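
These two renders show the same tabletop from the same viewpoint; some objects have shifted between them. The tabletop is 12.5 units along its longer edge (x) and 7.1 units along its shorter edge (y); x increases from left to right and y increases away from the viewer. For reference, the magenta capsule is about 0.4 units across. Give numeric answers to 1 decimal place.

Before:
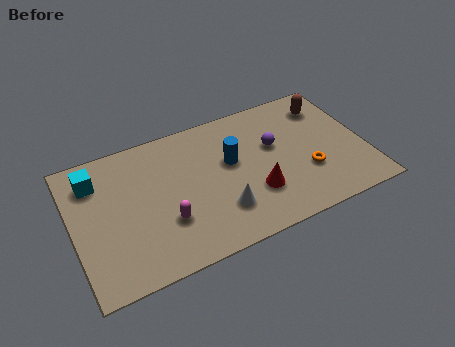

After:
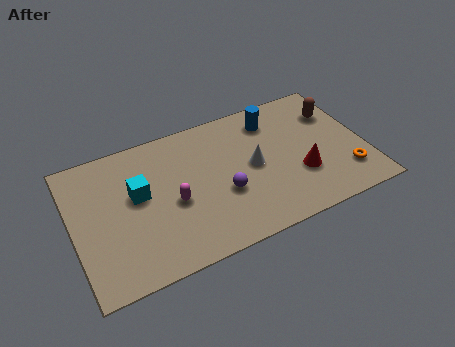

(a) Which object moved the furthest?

the purple sphere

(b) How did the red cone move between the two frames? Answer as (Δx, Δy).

(2.0, 0.2)

The red cone was at about (7.6, 2.2) and moved to about (9.6, 2.4).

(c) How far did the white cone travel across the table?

2.3

The white cone moved from about (6.1, 1.9) to (7.7, 3.6), a distance of √(1.6² + 1.7²) ≈ 2.3.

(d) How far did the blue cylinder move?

2.5

The blue cylinder was near (6.8, 4.2) before and (8.8, 5.7) after, so it travelled √(2.0² + 1.5²) ≈ 2.5 units.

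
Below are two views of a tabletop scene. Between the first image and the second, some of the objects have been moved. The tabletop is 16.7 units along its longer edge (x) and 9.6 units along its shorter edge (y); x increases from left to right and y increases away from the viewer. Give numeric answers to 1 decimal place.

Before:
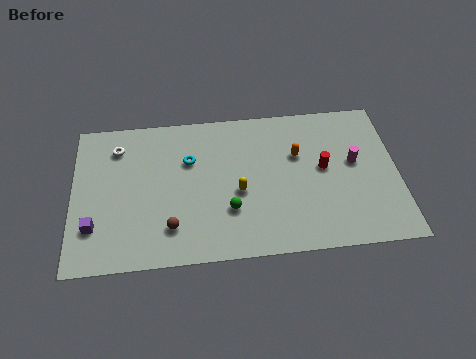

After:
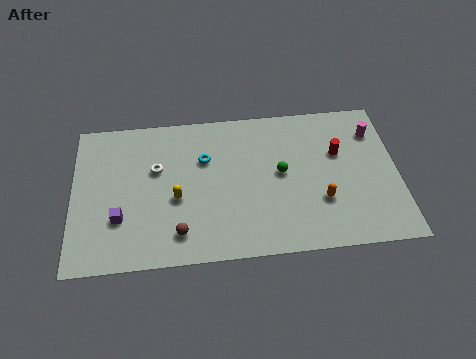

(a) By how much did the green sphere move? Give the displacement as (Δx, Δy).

(2.7, 2.1)

The green sphere was at about (8.0, 3.0) and moved to about (10.7, 5.1).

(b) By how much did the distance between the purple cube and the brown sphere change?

-0.7

Before: roughly 3.9 units apart; after: 3.2. That's 0.7 units closer together.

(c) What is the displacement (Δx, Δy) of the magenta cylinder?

(1.1, 1.9)

The magenta cylinder started near (14.5, 5.4) and ended near (15.6, 7.3).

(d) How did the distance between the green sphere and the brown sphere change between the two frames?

+3.1

The distance was about 3.1 in the first image and 6.2 in the second, so they moved 3.1 units further apart.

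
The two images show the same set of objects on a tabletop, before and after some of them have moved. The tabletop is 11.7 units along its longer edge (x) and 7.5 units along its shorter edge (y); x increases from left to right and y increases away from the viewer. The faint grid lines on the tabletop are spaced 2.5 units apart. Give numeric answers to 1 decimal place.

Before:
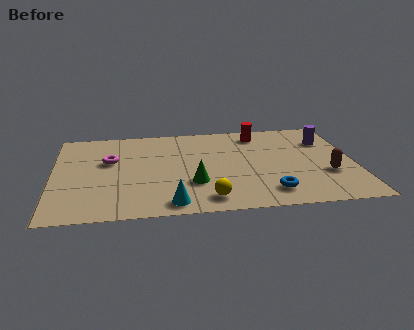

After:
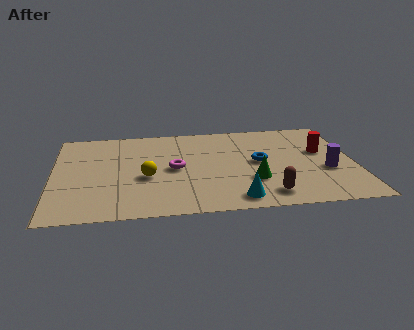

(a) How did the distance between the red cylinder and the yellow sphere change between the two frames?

+1.4

They were about 5.6 units apart before and 7.0 after — 1.4 units further apart.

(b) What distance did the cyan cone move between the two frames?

2.5

From (4.5, 0.9) to (7.0, 1.0), the cyan cone covered √(2.5² + 0.1²) ≈ 2.5 units.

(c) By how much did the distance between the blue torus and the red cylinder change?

-2.3

Before: roughly 4.9 units apart; after: 2.6. That's 2.3 units closer together.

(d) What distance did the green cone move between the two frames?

2.3

The green cone was near (5.4, 2.4) before and (7.7, 2.4) after, so it travelled √(2.3² + 0.0²) ≈ 2.3 units.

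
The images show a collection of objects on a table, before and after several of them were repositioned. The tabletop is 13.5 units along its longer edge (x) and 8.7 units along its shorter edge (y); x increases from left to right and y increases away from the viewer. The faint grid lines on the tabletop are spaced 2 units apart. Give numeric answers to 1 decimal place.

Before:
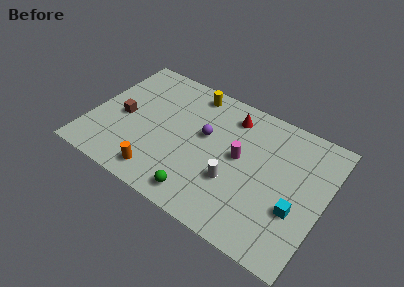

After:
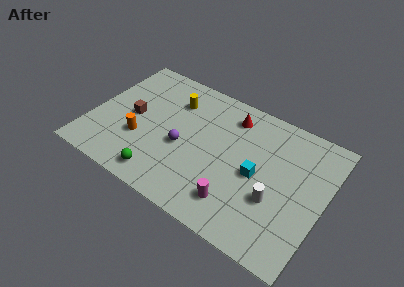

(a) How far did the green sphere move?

2.3

The green sphere was near (6.9, 1.2) before and (4.6, 1.2) after, so it travelled √(2.3² + 0.0²) ≈ 2.3 units.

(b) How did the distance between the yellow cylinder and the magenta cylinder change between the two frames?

+2.1

They were about 4.4 units apart before and 6.5 after — 2.1 units further apart.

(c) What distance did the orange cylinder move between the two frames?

2.3

The orange cylinder was near (4.5, 1.3) before and (3.0, 3.0) after, so it travelled √(1.5² + 1.7²) ≈ 2.3 units.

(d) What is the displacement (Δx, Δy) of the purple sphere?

(-1.1, -1.4)

From the two frames, the purple sphere sits at roughly (6.5, 5.1) before and (5.4, 3.7) after.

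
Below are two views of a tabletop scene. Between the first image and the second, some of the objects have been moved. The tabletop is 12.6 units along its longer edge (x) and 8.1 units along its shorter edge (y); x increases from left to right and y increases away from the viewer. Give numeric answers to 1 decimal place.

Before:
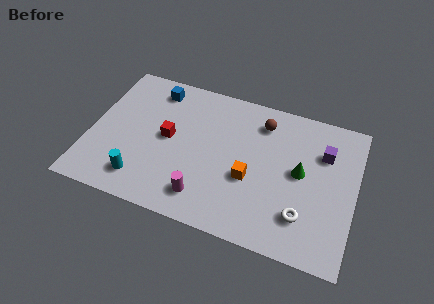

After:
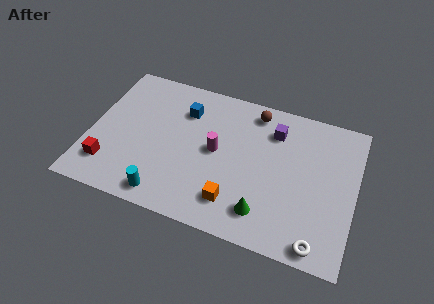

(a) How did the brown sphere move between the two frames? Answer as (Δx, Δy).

(-0.4, 0.5)

The brown sphere started near (8.0, 6.5) and ended near (7.6, 7.0).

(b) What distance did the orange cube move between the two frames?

1.6

From (7.7, 3.2) to (7.1, 1.7), the orange cube covered √(0.6² + 1.5²) ≈ 1.6 units.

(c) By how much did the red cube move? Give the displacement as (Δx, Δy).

(-2.6, -2.4)

From the two frames, the red cube sits at roughly (3.7, 4.2) before and (1.1, 1.8) after.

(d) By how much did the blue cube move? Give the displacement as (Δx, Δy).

(1.5, -0.8)

From the two frames, the blue cube sits at roughly (2.8, 6.8) before and (4.3, 6.0) after.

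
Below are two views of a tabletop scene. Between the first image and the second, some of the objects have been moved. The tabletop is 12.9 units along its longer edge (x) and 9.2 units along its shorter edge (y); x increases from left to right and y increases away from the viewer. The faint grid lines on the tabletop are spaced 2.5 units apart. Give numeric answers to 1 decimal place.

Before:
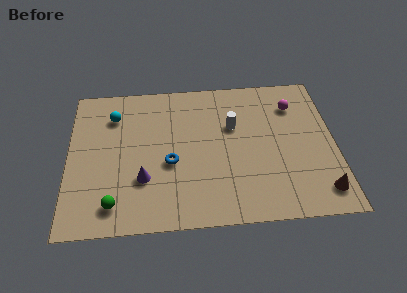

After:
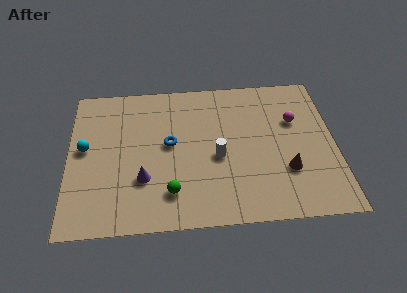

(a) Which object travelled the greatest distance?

the green sphere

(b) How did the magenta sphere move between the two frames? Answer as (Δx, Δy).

(0.0, -1.0)

The magenta sphere was at about (11.0, 7.0) and moved to about (11.0, 6.0).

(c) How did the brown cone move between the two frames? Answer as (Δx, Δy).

(-1.6, 1.4)

From the two frames, the brown cone sits at roughly (12.1, 1.5) before and (10.5, 2.9) after.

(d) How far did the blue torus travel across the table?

1.2

From (4.9, 3.8) to (4.9, 5.0), the blue torus covered √(0.0² + 1.2²) ≈ 1.2 units.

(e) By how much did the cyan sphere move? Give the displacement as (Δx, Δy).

(-1.4, -2.0)

The cyan sphere was at about (2.2, 7.0) and moved to about (0.8, 5.0).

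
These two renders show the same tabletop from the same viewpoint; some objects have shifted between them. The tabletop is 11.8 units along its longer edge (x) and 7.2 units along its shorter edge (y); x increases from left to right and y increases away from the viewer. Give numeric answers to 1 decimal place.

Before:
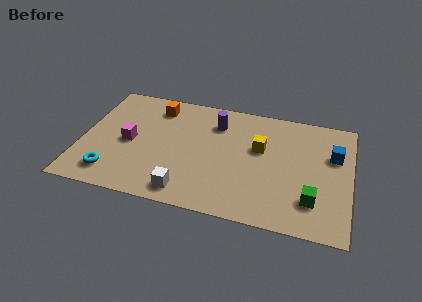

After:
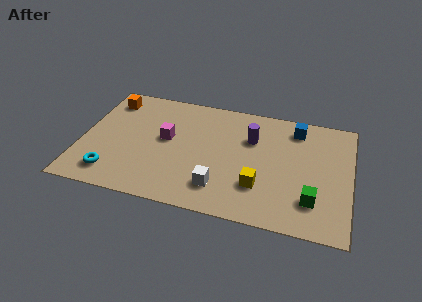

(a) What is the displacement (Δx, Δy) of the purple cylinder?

(1.6, -0.6)

The purple cylinder started near (5.8, 5.5) and ended near (7.4, 4.9).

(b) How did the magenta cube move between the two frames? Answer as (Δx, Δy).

(1.6, 0.6)

The magenta cube was at about (2.1, 3.4) and moved to about (3.7, 4.0).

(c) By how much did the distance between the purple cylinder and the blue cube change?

-3.1

The distance was about 5.3 in the first image and 2.2 in the second, so they moved 3.1 units closer together.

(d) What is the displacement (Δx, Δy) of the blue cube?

(-1.7, 1.3)

The blue cube started near (11.0, 4.7) and ended near (9.3, 6.0).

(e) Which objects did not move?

the cyan torus and the green cube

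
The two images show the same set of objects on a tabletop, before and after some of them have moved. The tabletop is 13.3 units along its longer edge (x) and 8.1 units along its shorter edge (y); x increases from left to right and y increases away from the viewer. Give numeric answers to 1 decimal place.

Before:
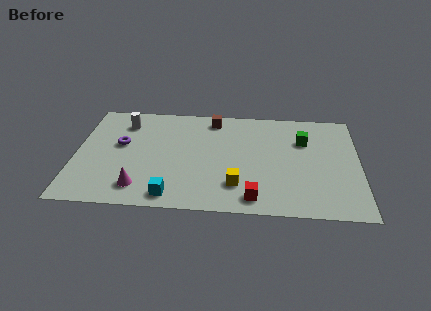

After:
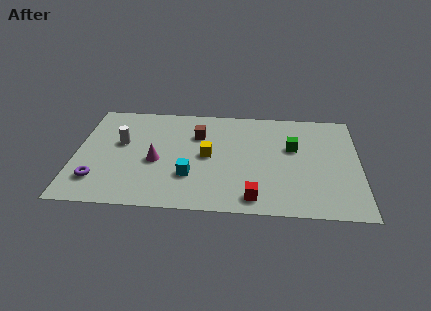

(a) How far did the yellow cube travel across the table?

2.5

The yellow cube moved from about (7.6, 2.0) to (6.2, 4.1), a distance of √(1.4² + 2.1²) ≈ 2.5.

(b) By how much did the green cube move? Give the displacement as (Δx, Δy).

(-0.5, -0.6)

The green cube was at about (10.7, 5.6) and moved to about (10.2, 5.0).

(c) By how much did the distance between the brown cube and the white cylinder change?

-0.5

They were about 4.2 units apart before and 3.7 after — 0.5 units closer together.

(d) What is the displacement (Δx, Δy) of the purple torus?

(-1.0, -2.8)

The purple torus was at about (2.1, 4.7) and moved to about (1.1, 1.9).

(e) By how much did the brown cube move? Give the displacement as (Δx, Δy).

(-0.7, -1.3)

From the two frames, the brown cube sits at roughly (6.4, 7.0) before and (5.7, 5.7) after.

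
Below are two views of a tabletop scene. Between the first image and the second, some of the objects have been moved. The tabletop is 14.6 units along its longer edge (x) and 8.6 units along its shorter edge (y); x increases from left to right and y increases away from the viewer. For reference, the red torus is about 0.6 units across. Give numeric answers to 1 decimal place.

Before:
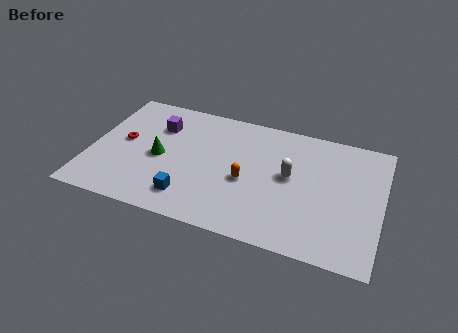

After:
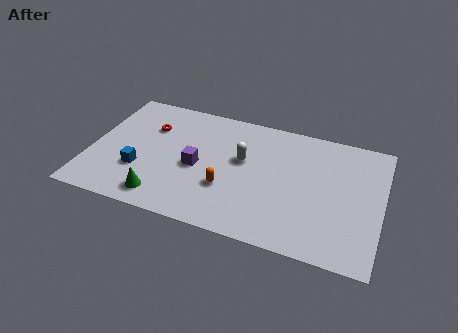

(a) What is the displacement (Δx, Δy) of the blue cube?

(-2.6, 1.1)

The blue cube started near (5.2, 1.7) and ended near (2.6, 2.8).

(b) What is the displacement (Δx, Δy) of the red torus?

(1.2, 1.4)

From the two frames, the red torus sits at roughly (1.6, 4.6) before and (2.8, 6.0) after.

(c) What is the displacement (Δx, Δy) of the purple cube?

(2.2, -2.3)

The purple cube was at about (3.2, 6.2) and moved to about (5.4, 3.9).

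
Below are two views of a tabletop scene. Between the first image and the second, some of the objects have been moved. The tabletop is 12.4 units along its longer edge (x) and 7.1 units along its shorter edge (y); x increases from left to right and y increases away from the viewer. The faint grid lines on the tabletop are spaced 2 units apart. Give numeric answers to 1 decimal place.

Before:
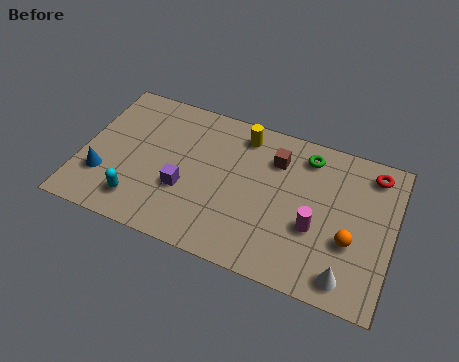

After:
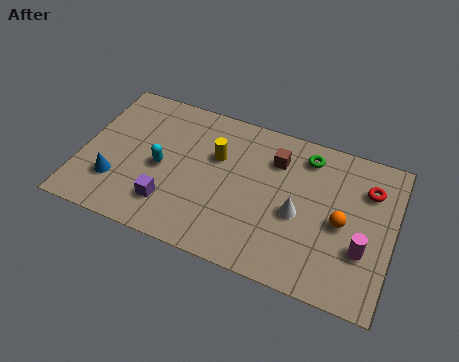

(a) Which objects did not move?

the brown cube and the green torus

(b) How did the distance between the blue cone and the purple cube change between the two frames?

-1.0

The distance was about 3.2 in the first image and 2.2 in the second, so they moved 1.0 units closer together.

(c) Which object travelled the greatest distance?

the white cone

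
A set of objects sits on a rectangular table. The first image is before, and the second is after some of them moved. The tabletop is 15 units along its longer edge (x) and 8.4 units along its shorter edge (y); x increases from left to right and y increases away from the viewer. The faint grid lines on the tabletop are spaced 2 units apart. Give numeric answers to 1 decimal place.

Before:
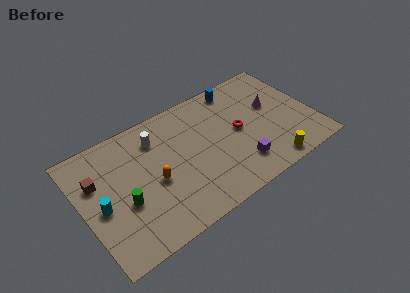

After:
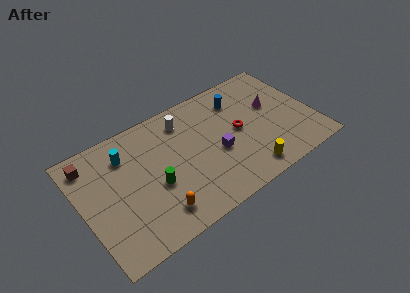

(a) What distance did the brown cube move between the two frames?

1.4

From (1.1, 5.6) to (0.9, 7.0), the brown cube covered √(0.2² + 1.4²) ≈ 1.4 units.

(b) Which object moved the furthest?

the cyan cylinder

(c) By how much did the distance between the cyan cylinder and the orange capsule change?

+1.5

Before: roughly 3.4 units apart; after: 4.9. That's 1.5 units further apart.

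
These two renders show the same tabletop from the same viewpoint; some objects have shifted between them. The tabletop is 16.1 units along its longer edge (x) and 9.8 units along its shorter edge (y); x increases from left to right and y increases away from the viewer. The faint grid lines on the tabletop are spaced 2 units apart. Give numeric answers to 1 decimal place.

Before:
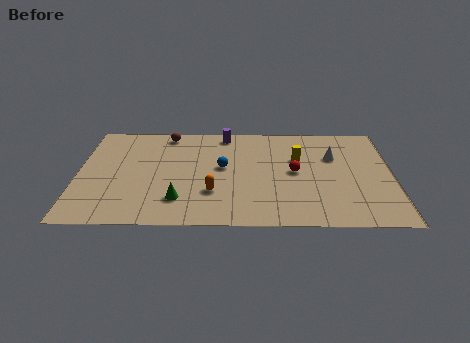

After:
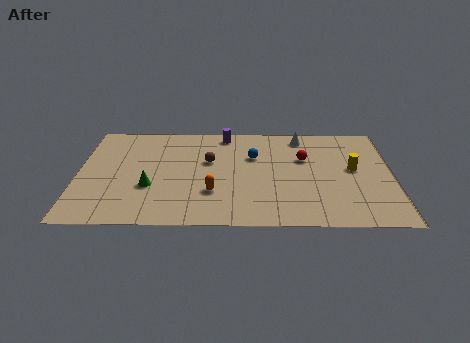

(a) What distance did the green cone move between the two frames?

1.9

From (5.2, 2.3) to (3.7, 3.5), the green cone covered √(1.5² + 1.2²) ≈ 1.9 units.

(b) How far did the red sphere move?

1.4

The red sphere moved from about (11.1, 5.0) to (11.6, 6.3), a distance of √(0.5² + 1.3²) ≈ 1.4.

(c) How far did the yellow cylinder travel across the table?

3.0

The yellow cylinder moved from about (11.3, 6.3) to (14.1, 5.3), a distance of √(2.8² + 1.0²) ≈ 3.0.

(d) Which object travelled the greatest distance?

the brown sphere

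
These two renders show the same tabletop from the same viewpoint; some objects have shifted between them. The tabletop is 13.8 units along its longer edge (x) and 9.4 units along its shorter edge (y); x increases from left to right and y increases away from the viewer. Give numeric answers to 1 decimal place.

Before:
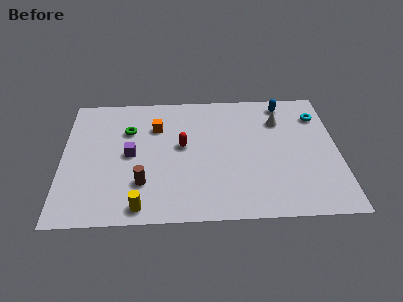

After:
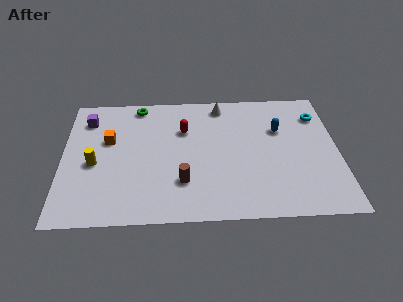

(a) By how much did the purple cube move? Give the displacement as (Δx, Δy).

(-2.2, 2.7)

The purple cube was at about (3.4, 4.7) and moved to about (1.2, 7.4).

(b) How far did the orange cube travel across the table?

2.6

The orange cube was near (4.7, 6.7) before and (2.3, 5.8) after, so it travelled √(2.4² + 0.9²) ≈ 2.6 units.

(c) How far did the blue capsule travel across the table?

2.0

The blue capsule moved from about (11.2, 8.2) to (10.9, 6.2), a distance of √(0.3² + 2.0²) ≈ 2.0.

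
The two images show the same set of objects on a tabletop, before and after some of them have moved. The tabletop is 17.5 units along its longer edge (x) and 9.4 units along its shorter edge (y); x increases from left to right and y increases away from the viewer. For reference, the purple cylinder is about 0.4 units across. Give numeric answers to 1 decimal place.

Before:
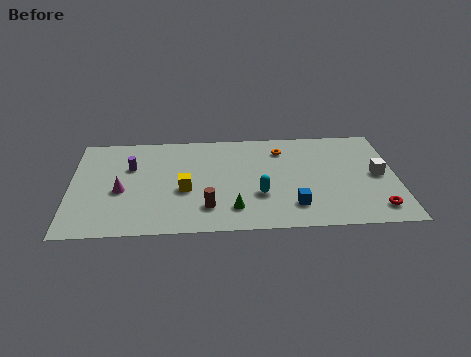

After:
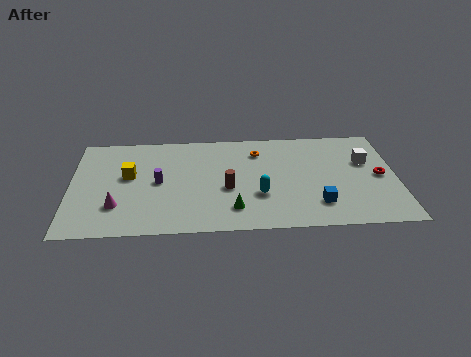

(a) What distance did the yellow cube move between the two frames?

3.4

From (6.1, 3.9) to (3.1, 5.4), the yellow cube covered √(3.0² + 1.5²) ≈ 3.4 units.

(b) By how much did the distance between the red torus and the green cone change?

+0.7

They were about 7.6 units apart before and 8.3 after — 0.7 units further apart.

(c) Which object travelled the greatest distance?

the yellow cube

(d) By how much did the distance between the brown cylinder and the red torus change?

-0.8

They were about 9.0 units apart before and 8.2 after — 0.8 units closer together.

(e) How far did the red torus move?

3.0

From (16.3, 1.6) to (16.6, 4.6), the red torus covered √(0.3² + 3.0²) ≈ 3.0 units.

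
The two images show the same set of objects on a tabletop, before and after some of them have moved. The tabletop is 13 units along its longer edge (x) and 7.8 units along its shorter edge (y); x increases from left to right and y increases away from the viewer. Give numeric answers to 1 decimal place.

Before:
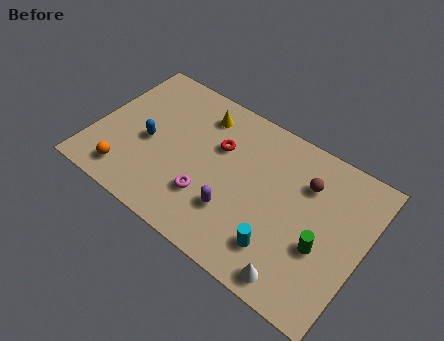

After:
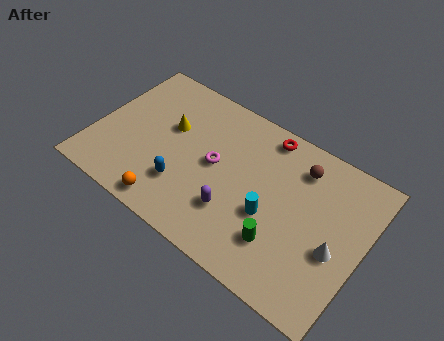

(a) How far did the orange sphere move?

2.2

The orange sphere was near (2.0, 1.3) before and (4.2, 0.9) after, so it travelled √(2.2² + 0.4²) ≈ 2.2 units.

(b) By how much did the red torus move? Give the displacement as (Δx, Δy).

(2.0, 1.8)

The red torus was at about (5.8, 5.1) and moved to about (7.8, 6.9).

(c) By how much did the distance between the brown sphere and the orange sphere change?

-1.5

The distance was about 9.1 in the first image and 7.6 in the second, so they moved 1.5 units closer together.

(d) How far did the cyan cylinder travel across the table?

1.5

The cyan cylinder was near (9.4, 1.8) before and (8.7, 3.1) after, so it travelled √(0.7² + 1.3²) ≈ 1.5 units.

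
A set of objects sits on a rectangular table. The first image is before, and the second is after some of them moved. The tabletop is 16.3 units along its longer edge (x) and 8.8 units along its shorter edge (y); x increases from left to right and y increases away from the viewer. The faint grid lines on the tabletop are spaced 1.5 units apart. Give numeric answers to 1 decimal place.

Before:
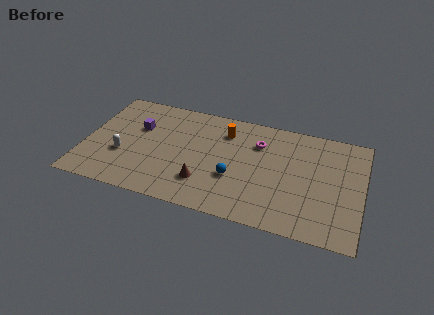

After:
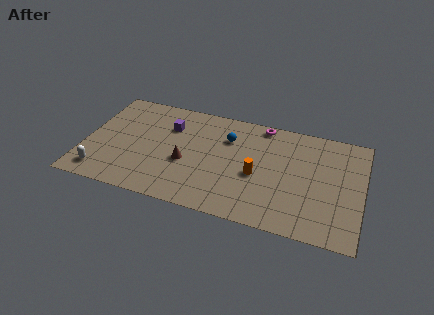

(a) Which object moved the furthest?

the orange cylinder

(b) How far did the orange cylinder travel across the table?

3.7

From (8.1, 6.8) to (10.2, 3.8), the orange cylinder covered √(2.1² + 3.0²) ≈ 3.7 units.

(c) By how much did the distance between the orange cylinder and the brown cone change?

-0.4

The distance was about 4.6 in the first image and 4.2 in the second, so they moved 0.4 units closer together.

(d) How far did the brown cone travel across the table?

1.8

The brown cone moved from about (7.2, 2.3) to (6.0, 3.6), a distance of √(1.2² + 1.3²) ≈ 1.8.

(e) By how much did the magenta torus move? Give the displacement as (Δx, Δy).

(0.1, 1.6)

The magenta torus started near (10.1, 6.4) and ended near (10.2, 8.0).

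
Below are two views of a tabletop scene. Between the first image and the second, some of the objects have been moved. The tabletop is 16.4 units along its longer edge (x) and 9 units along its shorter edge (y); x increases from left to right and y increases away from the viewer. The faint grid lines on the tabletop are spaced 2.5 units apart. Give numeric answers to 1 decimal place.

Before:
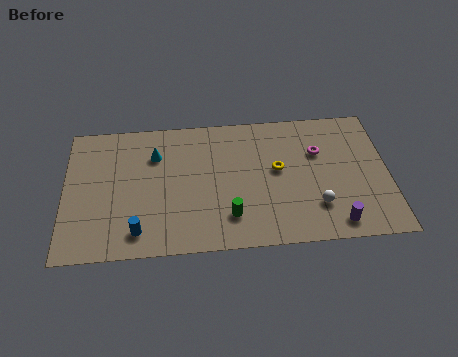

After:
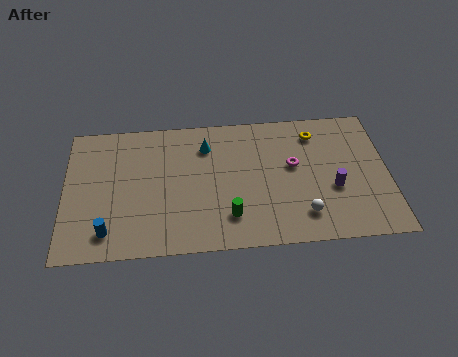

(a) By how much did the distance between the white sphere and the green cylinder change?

-0.7

Before: roughly 4.4 units apart; after: 3.7. That's 0.7 units closer together.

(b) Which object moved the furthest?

the yellow torus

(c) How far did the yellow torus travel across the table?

3.0

The yellow torus was near (10.8, 5.0) before and (12.8, 7.3) after, so it travelled √(2.0² + 2.3²) ≈ 3.0 units.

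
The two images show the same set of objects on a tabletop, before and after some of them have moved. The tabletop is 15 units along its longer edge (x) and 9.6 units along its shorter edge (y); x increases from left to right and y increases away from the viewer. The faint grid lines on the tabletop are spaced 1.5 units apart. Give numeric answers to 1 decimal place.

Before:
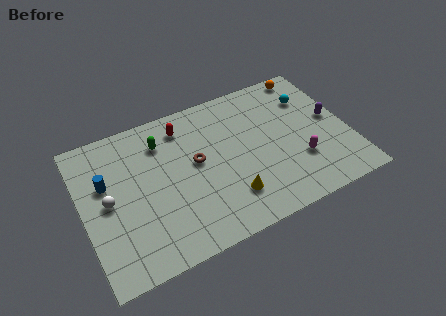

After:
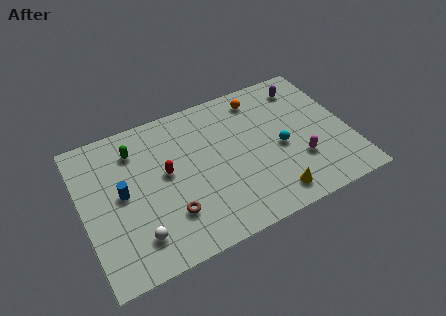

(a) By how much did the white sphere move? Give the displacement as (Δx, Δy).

(1.3, -2.8)

The white sphere was at about (1.4, 4.8) and moved to about (2.7, 2.0).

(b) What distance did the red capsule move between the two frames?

2.9

From (6.0, 7.9) to (4.7, 5.3), the red capsule covered √(1.3² + 2.6²) ≈ 2.9 units.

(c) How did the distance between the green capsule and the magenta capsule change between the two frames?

+1.4

The distance was about 8.5 in the first image and 9.9 in the second, so they moved 1.4 units further apart.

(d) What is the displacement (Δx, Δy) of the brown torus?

(-1.8, -2.7)

From the two frames, the brown torus sits at roughly (6.4, 5.3) before and (4.6, 2.6) after.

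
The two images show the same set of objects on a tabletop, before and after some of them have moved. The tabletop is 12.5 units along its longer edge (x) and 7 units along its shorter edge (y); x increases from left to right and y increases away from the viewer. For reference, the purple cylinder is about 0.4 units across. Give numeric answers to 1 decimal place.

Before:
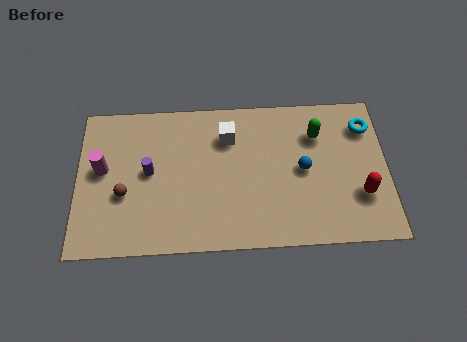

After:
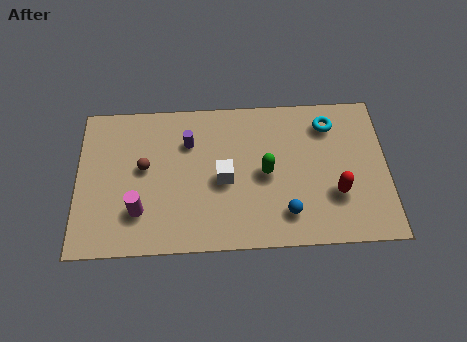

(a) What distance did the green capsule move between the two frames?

2.7

The green capsule was near (9.7, 5.1) before and (7.6, 3.4) after, so it travelled √(2.1² + 1.7²) ≈ 2.7 units.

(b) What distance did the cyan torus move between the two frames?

1.5

The cyan torus moved from about (11.7, 5.4) to (10.2, 5.6), a distance of √(1.5² + 0.2²) ≈ 1.5.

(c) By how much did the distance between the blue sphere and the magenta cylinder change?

-2.2

They were about 8.1 units apart before and 5.9 after — 2.2 units closer together.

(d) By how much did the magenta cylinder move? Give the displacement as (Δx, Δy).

(1.5, -2.0)

The magenta cylinder started near (1.0, 3.9) and ended near (2.5, 1.9).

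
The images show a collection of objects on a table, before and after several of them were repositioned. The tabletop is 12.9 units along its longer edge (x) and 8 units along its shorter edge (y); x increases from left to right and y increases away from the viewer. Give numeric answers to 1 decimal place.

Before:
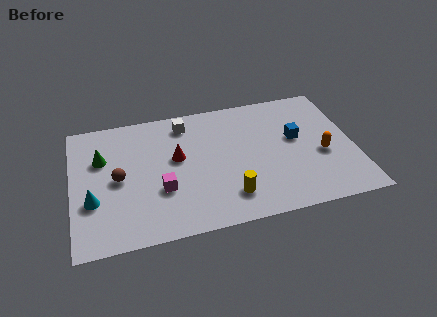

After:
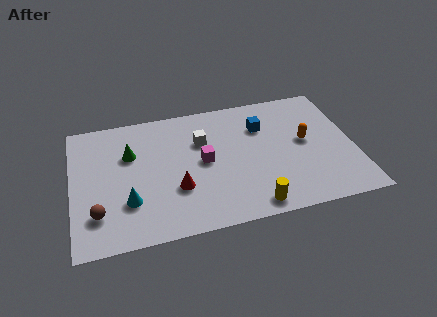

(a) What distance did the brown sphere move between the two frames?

2.1

The brown sphere moved from about (2.1, 3.9) to (1.1, 2.0), a distance of √(1.0² + 1.9²) ≈ 2.1.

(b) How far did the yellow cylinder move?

1.3

From (7.0, 1.7) to (8.0, 0.9), the yellow cylinder covered √(1.0² + 0.8²) ≈ 1.3 units.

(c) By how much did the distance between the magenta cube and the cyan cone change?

+0.8

The distance was about 3.1 in the first image and 3.9 in the second, so they moved 0.8 units further apart.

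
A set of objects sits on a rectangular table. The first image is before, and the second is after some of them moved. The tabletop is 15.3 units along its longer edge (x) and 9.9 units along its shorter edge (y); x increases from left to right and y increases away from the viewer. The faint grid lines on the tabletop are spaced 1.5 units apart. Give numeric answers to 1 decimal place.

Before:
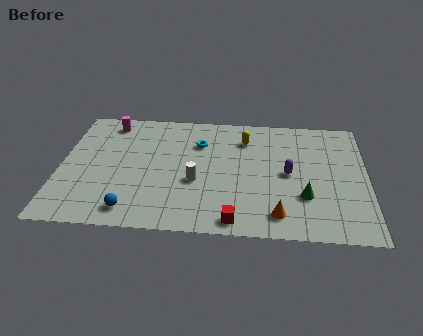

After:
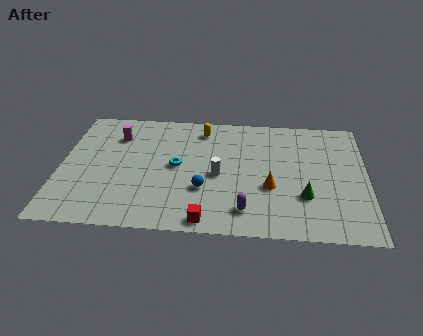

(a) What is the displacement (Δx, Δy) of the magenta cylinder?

(0.4, -1.1)

From the two frames, the magenta cylinder sits at roughly (2.3, 8.5) before and (2.7, 7.4) after.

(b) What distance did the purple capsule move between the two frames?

3.7

The purple capsule moved from about (11.4, 4.9) to (9.3, 1.8), a distance of √(2.1² + 3.1²) ≈ 3.7.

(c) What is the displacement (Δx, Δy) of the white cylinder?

(1.1, 0.6)

The white cylinder was at about (6.8, 3.9) and moved to about (7.9, 4.5).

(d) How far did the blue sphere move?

4.0

The blue sphere was near (3.7, 1.4) before and (7.2, 3.3) after, so it travelled √(3.5² + 1.9²) ≈ 4.0 units.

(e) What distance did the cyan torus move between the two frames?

2.3

The cyan torus was near (6.9, 7.1) before and (5.8, 5.1) after, so it travelled √(1.1² + 2.0²) ≈ 2.3 units.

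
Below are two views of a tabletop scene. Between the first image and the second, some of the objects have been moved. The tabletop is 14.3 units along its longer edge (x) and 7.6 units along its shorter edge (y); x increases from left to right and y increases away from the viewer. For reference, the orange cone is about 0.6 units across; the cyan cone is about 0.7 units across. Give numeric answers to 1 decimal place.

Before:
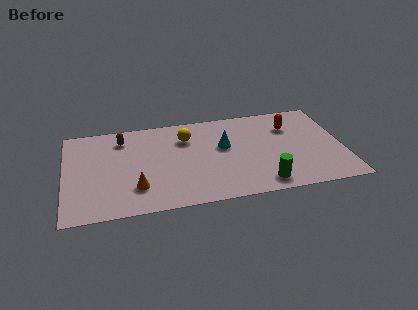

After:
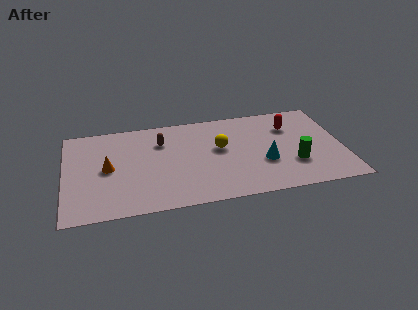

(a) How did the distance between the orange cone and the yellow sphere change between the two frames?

+1.3

Before: roughly 4.5 units apart; after: 5.8. That's 1.3 units further apart.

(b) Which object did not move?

the red capsule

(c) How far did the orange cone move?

2.3

The orange cone was near (3.6, 2.0) before and (2.2, 3.8) after, so it travelled √(1.4² + 1.8²) ≈ 2.3 units.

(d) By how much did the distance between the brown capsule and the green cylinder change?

-1.2

They were about 8.6 units apart before and 7.4 after — 1.2 units closer together.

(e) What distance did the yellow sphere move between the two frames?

2.1

The yellow sphere was near (6.3, 5.6) before and (8.0, 4.4) after, so it travelled √(1.7² + 1.2²) ≈ 2.1 units.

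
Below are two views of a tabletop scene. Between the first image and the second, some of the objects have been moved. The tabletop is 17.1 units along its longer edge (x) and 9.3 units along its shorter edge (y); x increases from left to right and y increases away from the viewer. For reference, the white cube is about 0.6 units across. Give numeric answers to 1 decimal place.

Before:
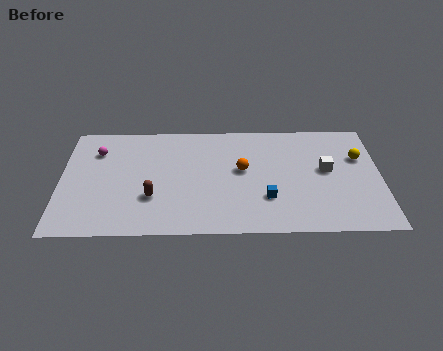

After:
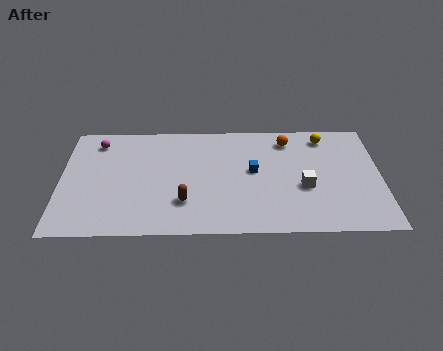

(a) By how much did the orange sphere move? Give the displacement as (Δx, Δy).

(2.5, 2.5)

The orange sphere started near (9.7, 5.2) and ended near (12.2, 7.7).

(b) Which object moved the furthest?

the orange sphere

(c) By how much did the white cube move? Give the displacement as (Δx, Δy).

(-1.2, -1.4)

From the two frames, the white cube sits at roughly (14.2, 5.1) before and (13.0, 3.7) after.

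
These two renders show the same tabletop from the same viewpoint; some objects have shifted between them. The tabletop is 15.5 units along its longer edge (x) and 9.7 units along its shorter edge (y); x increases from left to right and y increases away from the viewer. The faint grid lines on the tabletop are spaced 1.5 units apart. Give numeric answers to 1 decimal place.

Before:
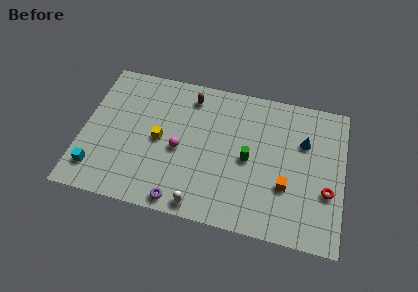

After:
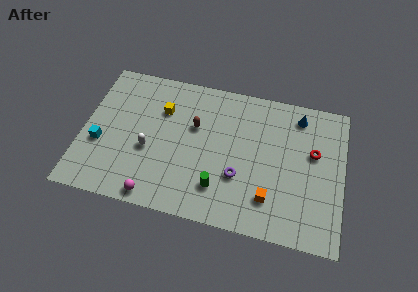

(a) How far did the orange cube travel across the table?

1.3

The orange cube moved from about (12.2, 3.3) to (11.3, 2.3), a distance of √(0.9² + 1.0²) ≈ 1.3.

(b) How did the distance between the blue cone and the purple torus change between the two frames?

-3.1

Before: roughly 9.0 units apart; after: 5.9. That's 3.1 units closer together.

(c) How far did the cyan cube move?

1.8

The cyan cube moved from about (1.0, 1.9) to (1.1, 3.7), a distance of √(0.1² + 1.8²) ≈ 1.8.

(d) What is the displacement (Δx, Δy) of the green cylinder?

(-1.6, -2.3)

The green cylinder started near (9.9, 4.6) and ended near (8.3, 2.3).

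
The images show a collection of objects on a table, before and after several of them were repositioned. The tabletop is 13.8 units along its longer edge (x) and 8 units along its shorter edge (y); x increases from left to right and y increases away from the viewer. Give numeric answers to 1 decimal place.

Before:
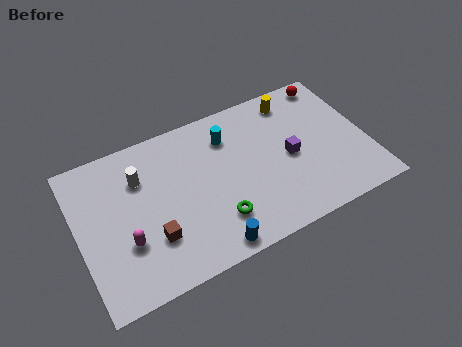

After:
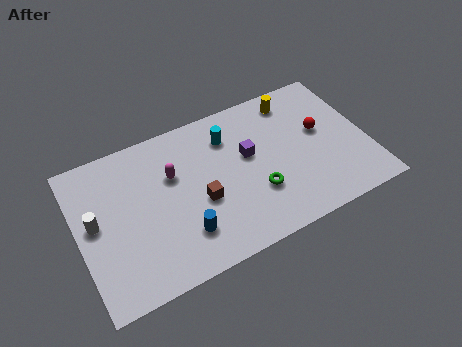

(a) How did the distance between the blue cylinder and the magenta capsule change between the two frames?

-1.0

They were about 4.2 units apart before and 3.2 after — 1.0 units closer together.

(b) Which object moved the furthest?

the magenta capsule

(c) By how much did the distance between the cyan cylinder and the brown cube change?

-2.2

Before: roughly 5.5 units apart; after: 3.3. That's 2.2 units closer together.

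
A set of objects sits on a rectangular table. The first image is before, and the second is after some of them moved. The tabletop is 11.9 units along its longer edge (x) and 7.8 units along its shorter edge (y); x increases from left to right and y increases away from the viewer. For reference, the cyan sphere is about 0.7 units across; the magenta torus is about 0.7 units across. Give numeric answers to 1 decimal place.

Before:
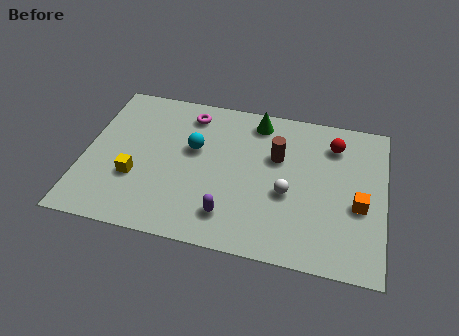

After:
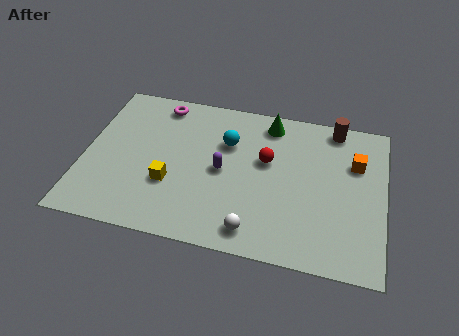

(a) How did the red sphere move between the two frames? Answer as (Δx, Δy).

(-2.6, -1.4)

The red sphere started near (9.8, 6.1) and ended near (7.2, 4.7).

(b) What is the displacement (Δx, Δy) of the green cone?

(0.5, 0.0)

The green cone started near (6.7, 6.7) and ended near (7.2, 6.7).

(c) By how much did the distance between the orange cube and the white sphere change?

+2.9

They were about 2.8 units apart before and 5.7 after — 2.9 units further apart.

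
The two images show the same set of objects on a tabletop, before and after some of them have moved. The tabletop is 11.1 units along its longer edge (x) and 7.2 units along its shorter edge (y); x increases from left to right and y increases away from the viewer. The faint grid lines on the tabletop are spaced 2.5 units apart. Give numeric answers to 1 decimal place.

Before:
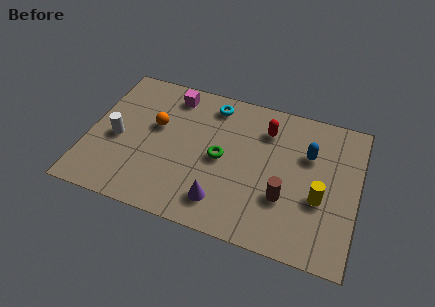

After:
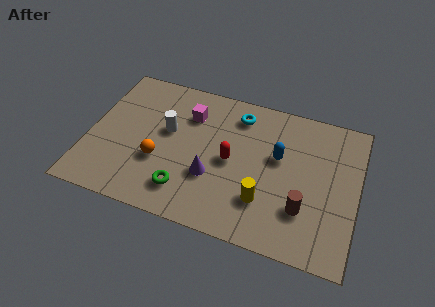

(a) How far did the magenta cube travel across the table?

1.1

From (3.2, 6.1) to (4.0, 5.3), the magenta cube covered √(0.8² + 0.8²) ≈ 1.1 units.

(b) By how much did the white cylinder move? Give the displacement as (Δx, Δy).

(2.0, 1.0)

The white cylinder was at about (1.2, 3.2) and moved to about (3.2, 4.2).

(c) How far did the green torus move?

2.4

From (5.5, 3.5) to (4.2, 1.5), the green torus covered √(1.3² + 2.0²) ≈ 2.4 units.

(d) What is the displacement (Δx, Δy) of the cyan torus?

(1.1, -0.2)

From the two frames, the cyan torus sits at roughly (4.9, 6.1) before and (6.0, 5.9) after.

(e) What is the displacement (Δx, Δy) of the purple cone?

(-0.5, 1.1)

The purple cone was at about (5.7, 1.4) and moved to about (5.2, 2.5).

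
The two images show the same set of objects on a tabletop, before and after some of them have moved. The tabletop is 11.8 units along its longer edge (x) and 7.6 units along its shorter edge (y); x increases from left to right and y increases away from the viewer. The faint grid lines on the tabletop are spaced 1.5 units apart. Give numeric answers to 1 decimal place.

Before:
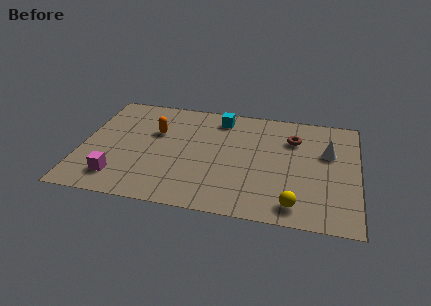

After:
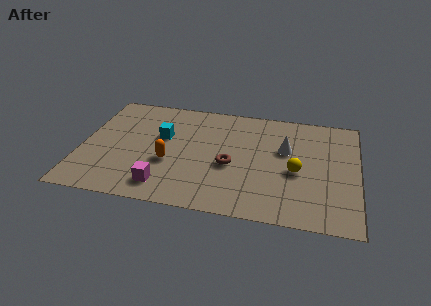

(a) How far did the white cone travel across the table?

1.8

The white cone was near (10.5, 4.8) before and (8.7, 4.7) after, so it travelled √(1.8² + 0.1²) ≈ 1.8 units.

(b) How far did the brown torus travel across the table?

3.5

The brown torus was near (9.0, 5.5) before and (6.4, 3.2) after, so it travelled √(2.6² + 2.3²) ≈ 3.5 units.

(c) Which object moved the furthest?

the brown torus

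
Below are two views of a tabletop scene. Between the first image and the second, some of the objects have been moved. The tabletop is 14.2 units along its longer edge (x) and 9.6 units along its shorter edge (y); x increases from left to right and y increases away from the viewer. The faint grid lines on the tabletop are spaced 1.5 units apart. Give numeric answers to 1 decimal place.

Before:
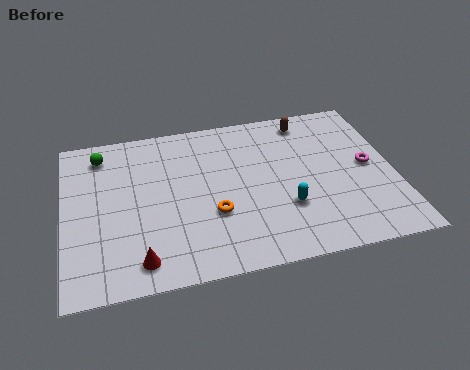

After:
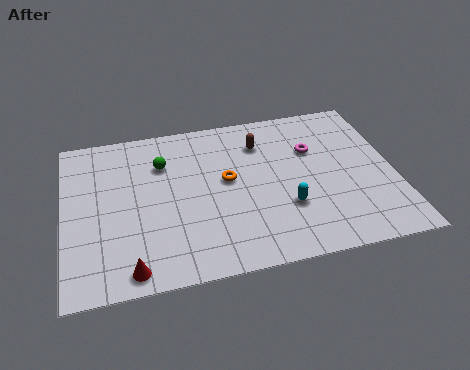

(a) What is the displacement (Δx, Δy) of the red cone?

(-0.4, -0.4)

The red cone was at about (3.1, 1.4) and moved to about (2.7, 1.0).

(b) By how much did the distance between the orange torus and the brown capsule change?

-4.0

Before: roughly 6.6 units apart; after: 2.6. That's 4.0 units closer together.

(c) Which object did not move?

the cyan capsule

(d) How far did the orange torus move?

2.0

The orange torus was near (6.3, 3.4) before and (7.0, 5.3) after, so it travelled √(0.7² + 1.9²) ≈ 2.0 units.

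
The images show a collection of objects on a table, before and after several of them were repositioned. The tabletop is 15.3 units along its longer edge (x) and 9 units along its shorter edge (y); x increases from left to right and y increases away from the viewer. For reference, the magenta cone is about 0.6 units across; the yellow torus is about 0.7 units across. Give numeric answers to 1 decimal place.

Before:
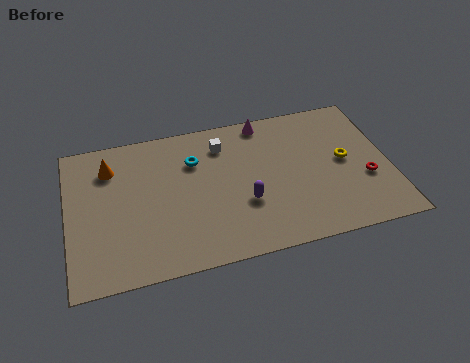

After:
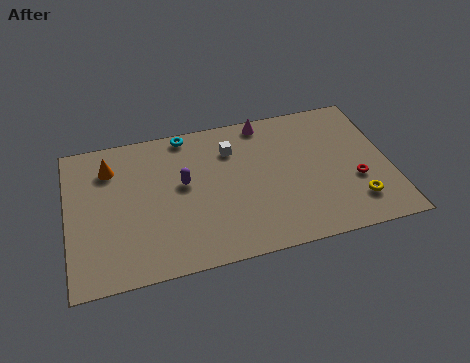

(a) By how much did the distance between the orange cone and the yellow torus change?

+1.1

They were about 11.3 units apart before and 12.4 after — 1.1 units further apart.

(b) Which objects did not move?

the orange cone and the magenta cone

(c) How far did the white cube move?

0.6

From (7.5, 7.1) to (7.9, 6.7), the white cube covered √(0.4² + 0.4²) ≈ 0.6 units.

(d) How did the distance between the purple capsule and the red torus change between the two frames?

+2.5

The distance was about 5.8 in the first image and 8.3 in the second, so they moved 2.5 units further apart.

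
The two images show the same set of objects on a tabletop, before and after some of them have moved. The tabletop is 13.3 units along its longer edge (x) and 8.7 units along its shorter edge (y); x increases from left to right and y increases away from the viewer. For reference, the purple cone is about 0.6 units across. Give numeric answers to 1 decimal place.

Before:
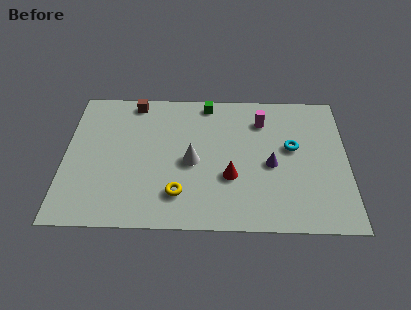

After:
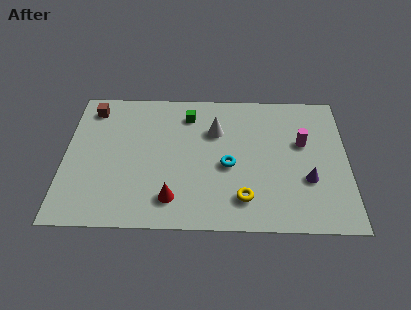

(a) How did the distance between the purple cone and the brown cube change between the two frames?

+3.5

They were about 7.6 units apart before and 11.1 after — 3.5 units further apart.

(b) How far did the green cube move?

1.2

The green cube was near (6.7, 7.8) before and (5.8, 7.0) after, so it travelled √(0.9² + 0.8²) ≈ 1.2 units.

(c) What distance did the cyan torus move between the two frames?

3.2

From (10.7, 5.0) to (7.7, 3.8), the cyan torus covered √(3.0² + 1.2²) ≈ 3.2 units.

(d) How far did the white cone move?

2.3

From (6.0, 4.0) to (7.1, 6.0), the white cone covered √(1.1² + 2.0²) ≈ 2.3 units.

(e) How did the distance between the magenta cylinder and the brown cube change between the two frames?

+4.0

Before: roughly 6.2 units apart; after: 10.2. That's 4.0 units further apart.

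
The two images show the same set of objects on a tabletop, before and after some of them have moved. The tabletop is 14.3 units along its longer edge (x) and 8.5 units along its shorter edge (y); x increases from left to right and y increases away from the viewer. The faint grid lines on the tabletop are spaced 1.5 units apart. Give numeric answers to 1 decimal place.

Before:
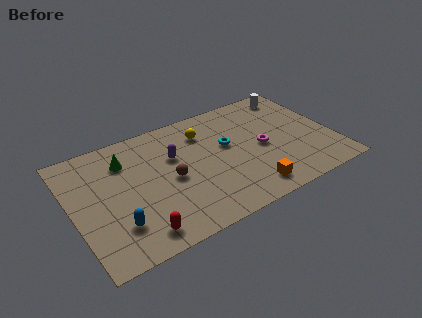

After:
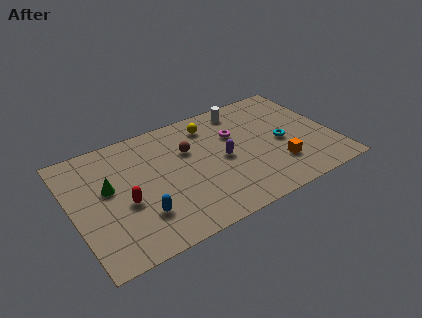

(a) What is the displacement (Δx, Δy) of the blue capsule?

(1.3, 0.1)

The blue capsule was at about (2.1, 2.2) and moved to about (3.4, 2.3).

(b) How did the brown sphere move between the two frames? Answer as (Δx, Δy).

(1.2, 1.6)

From the two frames, the brown sphere sits at roughly (5.3, 4.0) before and (6.5, 5.6) after.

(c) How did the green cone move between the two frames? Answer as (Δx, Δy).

(-1.1, -1.5)

From the two frames, the green cone sits at roughly (3.1, 6.4) before and (2.0, 4.9) after.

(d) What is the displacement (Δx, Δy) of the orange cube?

(1.8, 1.0)

The orange cube was at about (9.2, 1.3) and moved to about (11.0, 2.3).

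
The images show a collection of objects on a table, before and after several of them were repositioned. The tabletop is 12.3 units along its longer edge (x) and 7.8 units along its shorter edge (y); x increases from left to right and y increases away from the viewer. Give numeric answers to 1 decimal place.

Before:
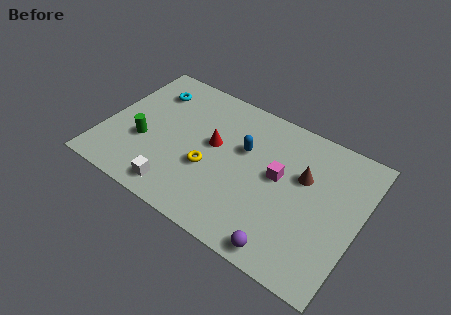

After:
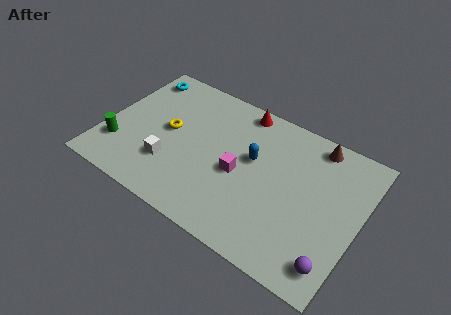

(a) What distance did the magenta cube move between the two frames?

2.0

The magenta cube moved from about (8.4, 4.3) to (6.6, 3.5), a distance of √(1.8² + 0.8²) ≈ 2.0.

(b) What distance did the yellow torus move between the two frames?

2.5

The yellow torus moved from about (5.2, 3.0) to (3.0, 4.1), a distance of √(2.2² + 1.1²) ≈ 2.5.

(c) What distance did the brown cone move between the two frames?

2.0

The brown cone moved from about (9.5, 4.9) to (9.8, 6.9), a distance of √(0.3² + 2.0²) ≈ 2.0.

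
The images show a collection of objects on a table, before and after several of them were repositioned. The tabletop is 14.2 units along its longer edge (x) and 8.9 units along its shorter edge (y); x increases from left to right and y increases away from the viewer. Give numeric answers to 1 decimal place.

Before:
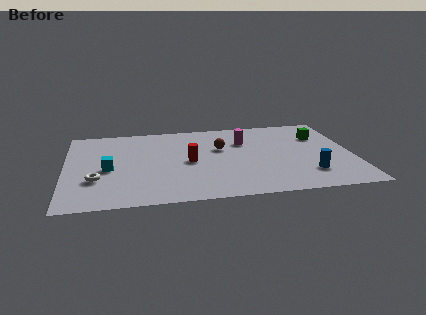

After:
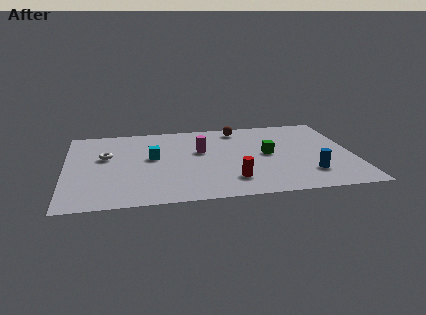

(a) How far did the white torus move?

2.5

From (1.5, 2.9) to (2.0, 5.4), the white torus covered √(0.5² + 2.5²) ≈ 2.5 units.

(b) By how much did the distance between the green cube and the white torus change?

-3.7

Before: roughly 11.7 units apart; after: 8.0. That's 3.7 units closer together.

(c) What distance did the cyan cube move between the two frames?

2.4

The cyan cube moved from about (2.1, 4.0) to (4.3, 5.0), a distance of √(2.2² + 1.0²) ≈ 2.4.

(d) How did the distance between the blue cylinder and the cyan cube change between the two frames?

-1.9

Before: roughly 10.0 units apart; after: 8.1. That's 1.9 units closer together.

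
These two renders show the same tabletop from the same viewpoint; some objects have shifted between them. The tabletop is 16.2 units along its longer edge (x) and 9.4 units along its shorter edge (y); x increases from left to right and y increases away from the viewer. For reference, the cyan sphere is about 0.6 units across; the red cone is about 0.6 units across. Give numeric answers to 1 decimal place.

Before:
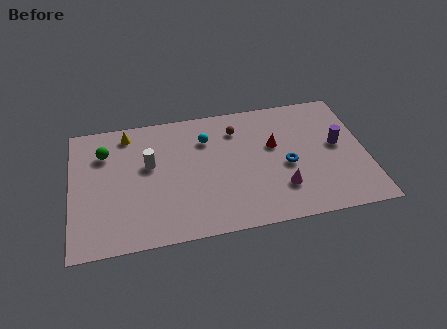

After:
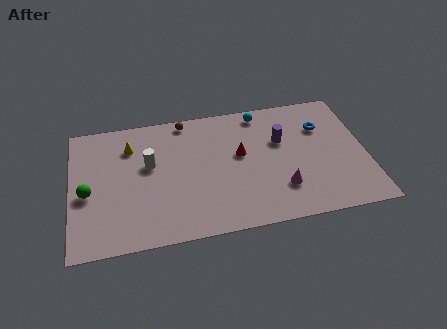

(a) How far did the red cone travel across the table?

1.9

From (11.2, 5.7) to (9.3, 5.4), the red cone covered √(1.9² + 0.3²) ≈ 1.9 units.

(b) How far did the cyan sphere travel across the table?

3.4

The cyan sphere was near (7.5, 6.9) before and (10.6, 8.3) after, so it travelled √(3.1² + 1.4²) ≈ 3.4 units.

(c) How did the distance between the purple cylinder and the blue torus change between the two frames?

-0.7

They were about 3.1 units apart before and 2.4 after — 0.7 units closer together.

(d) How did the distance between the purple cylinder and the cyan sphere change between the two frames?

-4.9

They were about 7.4 units apart before and 2.5 after — 4.9 units closer together.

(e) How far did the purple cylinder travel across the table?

3.2

From (14.7, 5.1) to (11.6, 6.0), the purple cylinder covered √(3.1² + 0.9²) ≈ 3.2 units.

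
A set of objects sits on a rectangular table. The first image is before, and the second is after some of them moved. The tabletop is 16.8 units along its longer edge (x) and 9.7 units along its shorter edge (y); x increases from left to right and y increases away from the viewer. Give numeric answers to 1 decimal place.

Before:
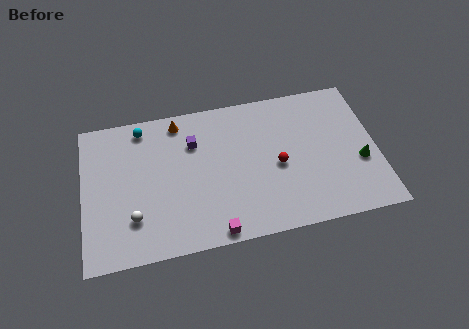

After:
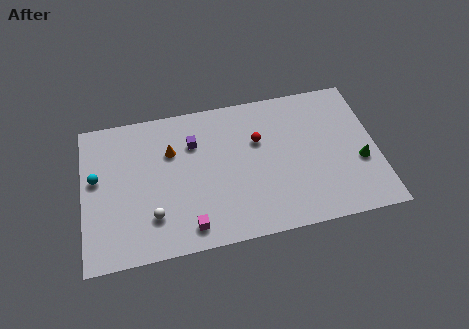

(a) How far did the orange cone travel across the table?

2.0

From (5.6, 8.5) to (5.1, 6.6), the orange cone covered √(0.5² + 1.9²) ≈ 2.0 units.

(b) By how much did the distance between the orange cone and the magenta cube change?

-2.6

The distance was about 7.9 in the first image and 5.3 in the second, so they moved 2.6 units closer together.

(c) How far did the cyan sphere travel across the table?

4.0

The cyan sphere was near (3.5, 8.5) before and (0.8, 5.6) after, so it travelled √(2.7² + 2.9²) ≈ 4.0 units.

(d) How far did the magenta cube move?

1.5

From (7.3, 0.8) to (5.9, 1.4), the magenta cube covered √(1.4² + 0.6²) ≈ 1.5 units.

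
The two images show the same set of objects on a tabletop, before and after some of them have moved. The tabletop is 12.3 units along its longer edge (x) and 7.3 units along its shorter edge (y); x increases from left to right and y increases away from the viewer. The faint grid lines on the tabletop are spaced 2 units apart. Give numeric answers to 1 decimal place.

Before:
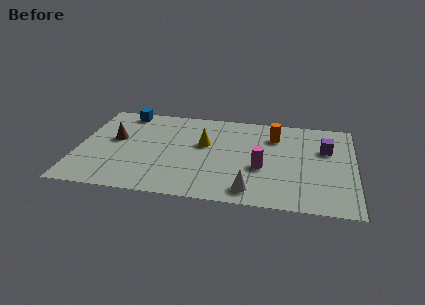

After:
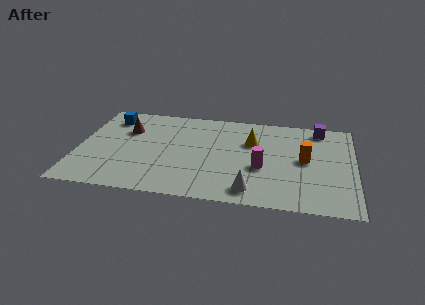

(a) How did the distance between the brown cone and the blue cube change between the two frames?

-1.1

They were about 2.3 units apart before and 1.2 after — 1.1 units closer together.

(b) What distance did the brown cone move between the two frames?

0.9

The brown cone was near (1.6, 4.2) before and (2.1, 5.0) after, so it travelled √(0.5² + 0.8²) ≈ 0.9 units.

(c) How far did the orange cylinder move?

2.2

From (8.7, 5.5) to (10.1, 3.8), the orange cylinder covered √(1.4² + 1.7²) ≈ 2.2 units.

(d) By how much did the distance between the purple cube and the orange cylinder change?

+0.3

The distance was about 2.4 in the first image and 2.7 in the second, so they moved 0.3 units further apart.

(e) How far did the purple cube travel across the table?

1.6

From (11.0, 4.8) to (10.7, 6.4), the purple cube covered √(0.3² + 1.6²) ≈ 1.6 units.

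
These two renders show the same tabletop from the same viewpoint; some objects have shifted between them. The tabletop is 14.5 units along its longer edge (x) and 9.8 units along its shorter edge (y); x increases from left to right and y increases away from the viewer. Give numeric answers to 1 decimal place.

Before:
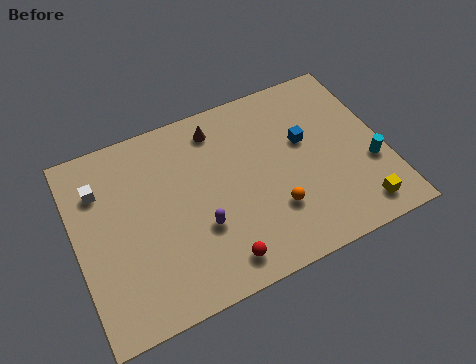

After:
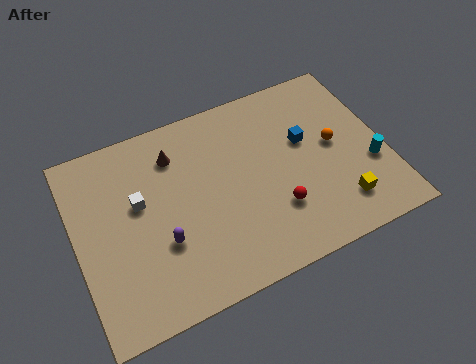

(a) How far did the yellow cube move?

1.0

The yellow cube was near (12.8, 1.4) before and (12.0, 2.0) after, so it travelled √(0.8² + 0.6²) ≈ 1.0 units.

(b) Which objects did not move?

the cyan cylinder and the blue cube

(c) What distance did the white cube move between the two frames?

2.2

From (1.3, 7.2) to (3.0, 5.8), the white cube covered √(1.7² + 1.4²) ≈ 2.2 units.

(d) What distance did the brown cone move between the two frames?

2.2

The brown cone moved from about (7.0, 8.2) to (4.9, 7.6), a distance of √(2.1² + 0.6²) ≈ 2.2.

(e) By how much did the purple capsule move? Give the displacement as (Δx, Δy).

(-1.8, 0.0)

The purple capsule started near (5.6, 3.4) and ended near (3.8, 3.4).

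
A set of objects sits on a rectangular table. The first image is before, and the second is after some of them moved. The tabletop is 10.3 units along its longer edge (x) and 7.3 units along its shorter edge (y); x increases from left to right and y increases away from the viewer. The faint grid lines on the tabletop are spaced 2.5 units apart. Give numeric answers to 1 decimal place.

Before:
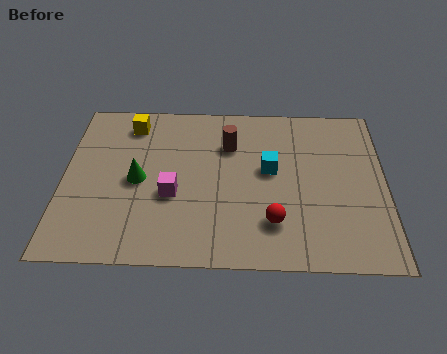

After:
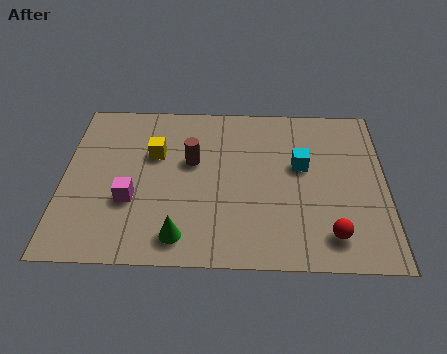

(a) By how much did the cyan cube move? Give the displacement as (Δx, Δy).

(1.0, 0.2)

The cyan cube was at about (6.6, 4.1) and moved to about (7.6, 4.3).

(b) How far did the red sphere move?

1.9

The red sphere was near (6.7, 1.8) before and (8.5, 1.3) after, so it travelled √(1.8² + 0.5²) ≈ 1.9 units.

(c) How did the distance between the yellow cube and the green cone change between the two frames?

+1.1

The distance was about 2.6 in the first image and 3.7 in the second, so they moved 1.1 units further apart.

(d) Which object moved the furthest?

the green cone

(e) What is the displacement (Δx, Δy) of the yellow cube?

(0.8, -1.4)

The yellow cube was at about (2.1, 6.1) and moved to about (2.9, 4.7).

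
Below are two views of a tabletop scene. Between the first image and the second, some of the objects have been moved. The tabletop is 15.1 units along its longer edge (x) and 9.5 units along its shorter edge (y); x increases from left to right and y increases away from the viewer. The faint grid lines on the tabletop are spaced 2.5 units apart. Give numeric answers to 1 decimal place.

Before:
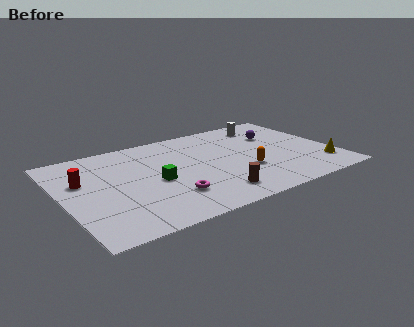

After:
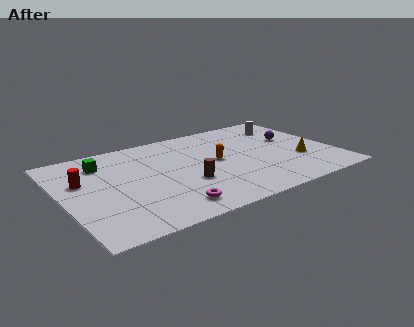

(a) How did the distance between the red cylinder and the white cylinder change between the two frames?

+1.0

Before: roughly 11.0 units apart; after: 12.0. That's 1.0 units further apart.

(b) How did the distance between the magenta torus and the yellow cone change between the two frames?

-0.7

They were about 8.6 units apart before and 7.9 after — 0.7 units closer together.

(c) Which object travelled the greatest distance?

the green cube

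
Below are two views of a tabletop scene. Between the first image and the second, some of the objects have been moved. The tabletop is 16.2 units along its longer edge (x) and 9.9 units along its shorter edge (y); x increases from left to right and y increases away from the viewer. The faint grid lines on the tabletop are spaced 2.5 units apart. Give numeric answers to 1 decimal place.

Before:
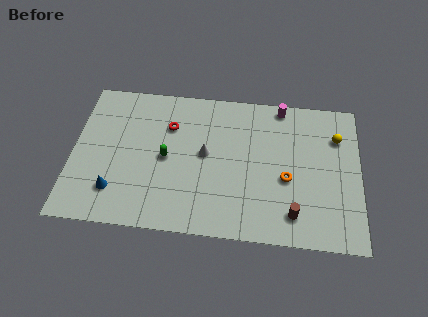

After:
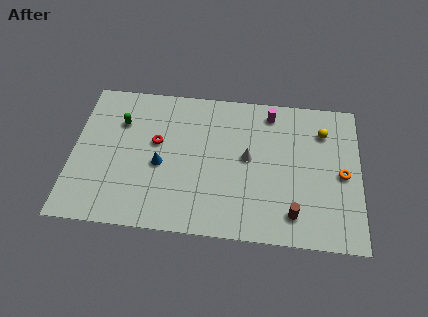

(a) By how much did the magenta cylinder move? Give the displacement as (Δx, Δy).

(-0.6, -0.5)

The magenta cylinder started near (11.7, 9.0) and ended near (11.1, 8.5).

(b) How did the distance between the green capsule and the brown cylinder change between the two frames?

+3.4

They were about 7.8 units apart before and 11.2 after — 3.4 units further apart.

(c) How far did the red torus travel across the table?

1.4

From (5.4, 7.0) to (4.7, 5.8), the red torus covered √(0.7² + 1.2²) ≈ 1.4 units.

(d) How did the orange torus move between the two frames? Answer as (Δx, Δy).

(3.1, 0.6)

From the two frames, the orange torus sits at roughly (12.1, 4.1) before and (15.2, 4.7) after.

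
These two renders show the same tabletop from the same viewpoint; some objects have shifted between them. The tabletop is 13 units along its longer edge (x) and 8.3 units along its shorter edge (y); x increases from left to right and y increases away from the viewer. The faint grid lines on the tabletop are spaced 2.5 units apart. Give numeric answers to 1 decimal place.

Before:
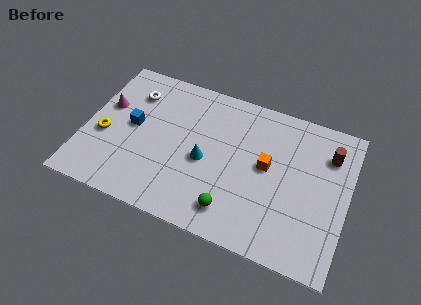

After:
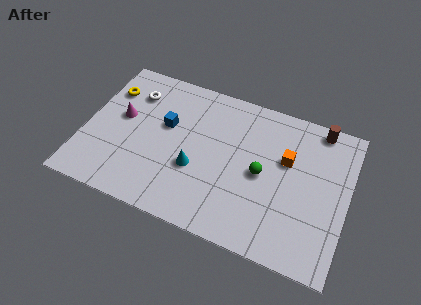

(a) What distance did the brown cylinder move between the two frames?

1.4

The brown cylinder moved from about (11.9, 6.2) to (11.3, 7.5), a distance of √(0.6² + 1.3²) ≈ 1.4.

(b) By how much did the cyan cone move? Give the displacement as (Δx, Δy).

(-0.4, -0.6)

The cyan cone started near (6.0, 3.7) and ended near (5.6, 3.1).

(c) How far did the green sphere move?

2.8

From (7.6, 1.5) to (8.8, 4.0), the green sphere covered √(1.2² + 2.5²) ≈ 2.8 units.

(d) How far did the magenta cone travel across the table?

0.9

The magenta cone was near (0.9, 5.1) before and (1.7, 4.7) after, so it travelled √(0.8² + 0.4²) ≈ 0.9 units.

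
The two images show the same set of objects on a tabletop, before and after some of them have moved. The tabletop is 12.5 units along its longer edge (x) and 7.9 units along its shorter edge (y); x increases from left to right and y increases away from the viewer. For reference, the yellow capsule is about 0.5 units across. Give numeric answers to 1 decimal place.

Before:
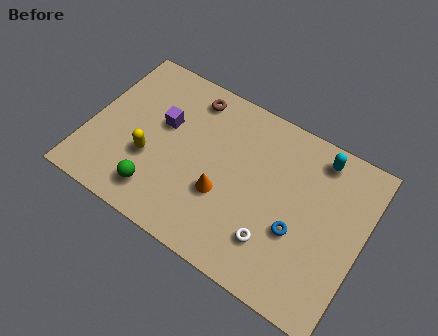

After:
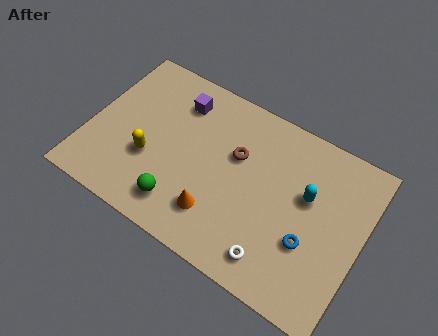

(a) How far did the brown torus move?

2.9

The brown torus was near (4.2, 6.7) before and (6.6, 5.0) after, so it travelled √(2.4² + 1.7²) ≈ 2.9 units.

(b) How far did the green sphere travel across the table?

1.1

From (3.5, 1.5) to (4.6, 1.5), the green sphere covered √(1.1² + 0.0²) ≈ 1.1 units.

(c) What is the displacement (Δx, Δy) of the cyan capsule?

(-0.2, -2.0)

The cyan capsule was at about (10.1, 6.8) and moved to about (9.9, 4.8).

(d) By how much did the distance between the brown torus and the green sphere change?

-1.2

They were about 5.2 units apart before and 4.0 after — 1.2 units closer together.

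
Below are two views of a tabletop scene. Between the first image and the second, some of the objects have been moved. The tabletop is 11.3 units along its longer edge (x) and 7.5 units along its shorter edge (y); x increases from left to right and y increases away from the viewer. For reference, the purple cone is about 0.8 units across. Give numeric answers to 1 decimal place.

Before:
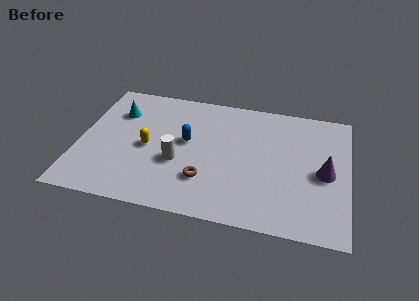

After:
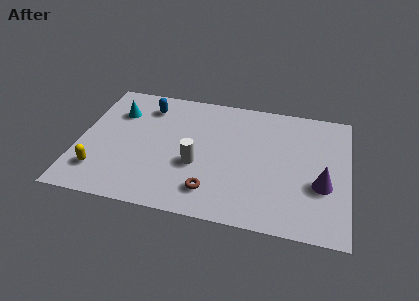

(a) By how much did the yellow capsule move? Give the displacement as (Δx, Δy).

(-1.9, -1.8)

From the two frames, the yellow capsule sits at roughly (2.9, 3.5) before and (1.0, 1.7) after.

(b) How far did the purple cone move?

0.7

The purple cone was near (10.3, 3.5) before and (10.2, 2.8) after, so it travelled √(0.1² + 0.7²) ≈ 0.7 units.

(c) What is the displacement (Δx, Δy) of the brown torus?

(0.3, -0.6)

The brown torus started near (5.4, 2.1) and ended near (5.7, 1.5).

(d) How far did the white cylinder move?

0.8

From (4.2, 2.9) to (5.0, 2.9), the white cylinder covered √(0.8² + 0.0²) ≈ 0.8 units.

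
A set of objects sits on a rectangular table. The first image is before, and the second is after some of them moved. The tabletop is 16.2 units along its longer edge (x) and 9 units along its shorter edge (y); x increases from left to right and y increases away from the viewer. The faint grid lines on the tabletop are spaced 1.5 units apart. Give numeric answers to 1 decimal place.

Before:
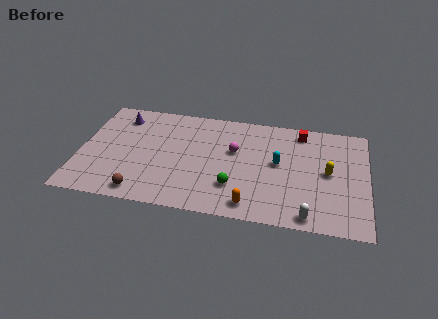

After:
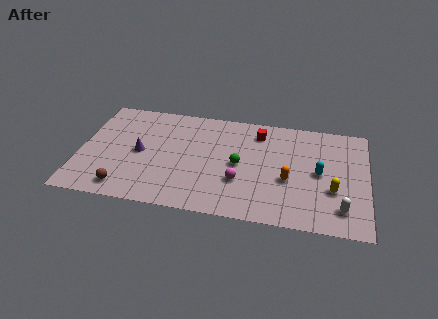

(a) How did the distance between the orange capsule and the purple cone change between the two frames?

-1.4

Before: roughly 9.8 units apart; after: 8.4. That's 1.4 units closer together.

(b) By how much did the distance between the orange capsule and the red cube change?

-3.0

They were about 7.1 units apart before and 4.1 after — 3.0 units closer together.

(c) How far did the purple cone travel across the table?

3.2

From (2.1, 7.3) to (3.4, 4.4), the purple cone covered √(1.3² + 2.9²) ≈ 3.2 units.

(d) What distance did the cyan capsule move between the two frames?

2.3

From (11.2, 4.9) to (13.5, 4.5), the cyan capsule covered √(2.3² + 0.4²) ≈ 2.3 units.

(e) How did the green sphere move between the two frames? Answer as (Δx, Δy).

(0.2, 1.9)

The green sphere was at about (8.8, 2.5) and moved to about (9.0, 4.4).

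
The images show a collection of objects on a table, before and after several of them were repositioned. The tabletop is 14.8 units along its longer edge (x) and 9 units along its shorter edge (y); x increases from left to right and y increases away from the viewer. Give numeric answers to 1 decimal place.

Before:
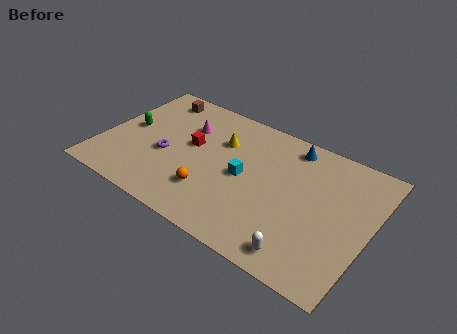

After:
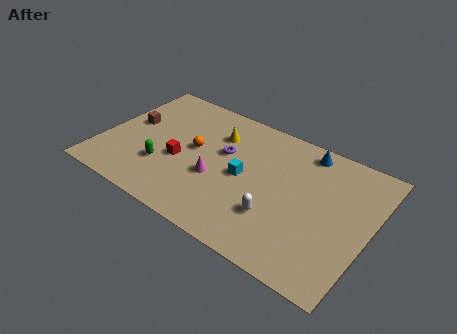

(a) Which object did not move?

the cyan cube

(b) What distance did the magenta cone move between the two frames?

3.6

The magenta cone was near (4.3, 6.3) before and (6.5, 3.5) after, so it travelled √(2.2² + 2.8²) ≈ 3.6 units.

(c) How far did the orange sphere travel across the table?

2.9

The orange sphere moved from about (6.4, 2.4) to (5.0, 4.9), a distance of √(1.4² + 2.5²) ≈ 2.9.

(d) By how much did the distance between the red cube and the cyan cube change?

+0.4

Before: roughly 3.2 units apart; after: 3.6. That's 0.4 units further apart.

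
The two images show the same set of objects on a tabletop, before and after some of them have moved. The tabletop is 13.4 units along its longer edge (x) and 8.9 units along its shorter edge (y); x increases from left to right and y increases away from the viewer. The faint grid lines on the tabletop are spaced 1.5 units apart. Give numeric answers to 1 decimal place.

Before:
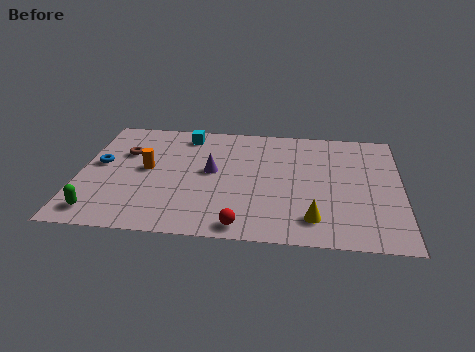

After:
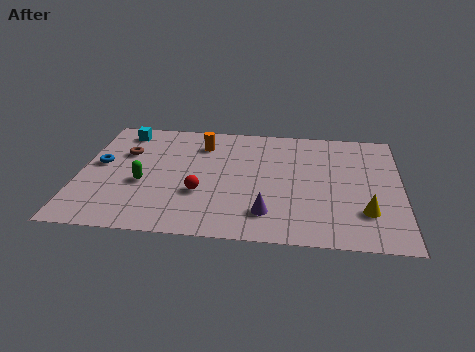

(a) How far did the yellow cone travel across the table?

2.2

The yellow cone was near (9.8, 1.7) before and (11.9, 2.4) after, so it travelled √(2.1² + 0.7²) ≈ 2.2 units.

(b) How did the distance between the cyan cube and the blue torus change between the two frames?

-1.6

The distance was about 4.4 in the first image and 2.8 in the second, so they moved 1.6 units closer together.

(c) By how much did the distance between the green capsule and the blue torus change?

-1.3

Before: roughly 3.6 units apart; after: 2.3. That's 1.3 units closer together.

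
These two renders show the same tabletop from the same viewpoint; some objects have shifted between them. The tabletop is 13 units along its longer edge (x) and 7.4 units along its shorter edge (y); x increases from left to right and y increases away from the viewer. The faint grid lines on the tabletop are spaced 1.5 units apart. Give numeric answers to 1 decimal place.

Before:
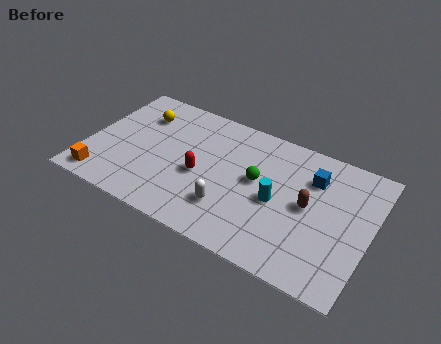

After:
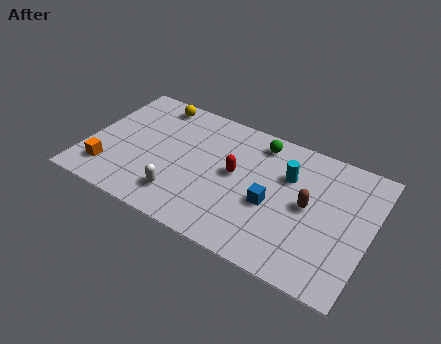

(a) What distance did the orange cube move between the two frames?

0.6

The orange cube was near (1.0, 1.0) before and (1.2, 1.6) after, so it travelled √(0.2² + 0.6²) ≈ 0.6 units.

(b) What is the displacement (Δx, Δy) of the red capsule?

(1.5, 0.8)

The red capsule started near (5.3, 3.2) and ended near (6.8, 4.0).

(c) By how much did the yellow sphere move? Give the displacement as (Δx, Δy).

(0.5, 1.0)

From the two frames, the yellow sphere sits at roughly (2.1, 5.5) before and (2.6, 6.5) after.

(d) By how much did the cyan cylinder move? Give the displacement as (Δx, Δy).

(0.3, 1.6)

From the two frames, the cyan cylinder sits at roughly (8.8, 3.4) before and (9.1, 5.0) after.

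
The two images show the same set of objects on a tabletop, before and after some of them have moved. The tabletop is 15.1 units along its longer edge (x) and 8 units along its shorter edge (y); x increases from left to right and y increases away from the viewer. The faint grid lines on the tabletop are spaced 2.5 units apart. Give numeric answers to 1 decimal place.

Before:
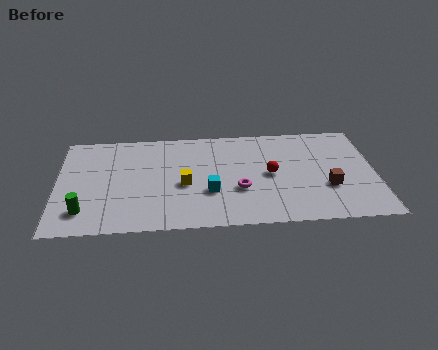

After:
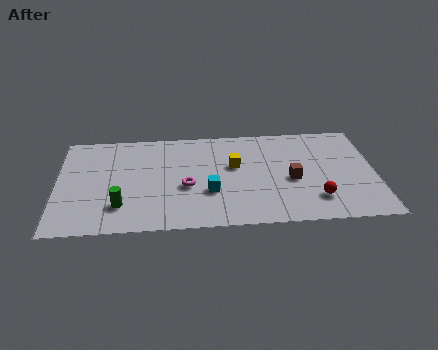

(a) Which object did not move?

the cyan cube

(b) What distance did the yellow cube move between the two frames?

2.7

The yellow cube moved from about (6.0, 3.5) to (8.4, 4.8), a distance of √(2.4² + 1.3²) ≈ 2.7.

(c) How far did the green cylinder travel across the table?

1.7

The green cylinder moved from about (1.3, 1.7) to (3.0, 2.0), a distance of √(1.7² + 0.3²) ≈ 1.7.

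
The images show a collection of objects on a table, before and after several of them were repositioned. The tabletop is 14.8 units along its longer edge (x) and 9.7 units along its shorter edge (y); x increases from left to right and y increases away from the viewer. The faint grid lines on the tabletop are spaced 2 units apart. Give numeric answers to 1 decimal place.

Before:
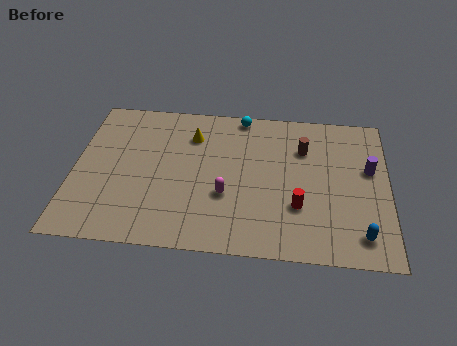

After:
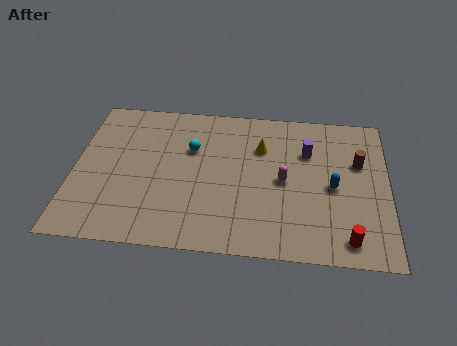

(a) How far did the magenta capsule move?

3.0

From (7.2, 3.5) to (9.9, 4.7), the magenta capsule covered √(2.7² + 1.2²) ≈ 3.0 units.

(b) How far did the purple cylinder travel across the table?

3.0

The purple cylinder moved from about (13.9, 5.8) to (11.0, 6.7), a distance of √(2.9² + 0.9²) ≈ 3.0.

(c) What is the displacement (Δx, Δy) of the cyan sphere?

(-2.3, -2.5)

The cyan sphere started near (7.8, 8.9) and ended near (5.5, 6.4).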